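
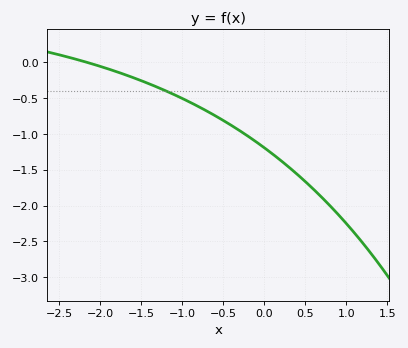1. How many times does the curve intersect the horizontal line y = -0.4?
1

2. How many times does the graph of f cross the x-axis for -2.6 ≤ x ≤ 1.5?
1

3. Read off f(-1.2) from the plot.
-0.4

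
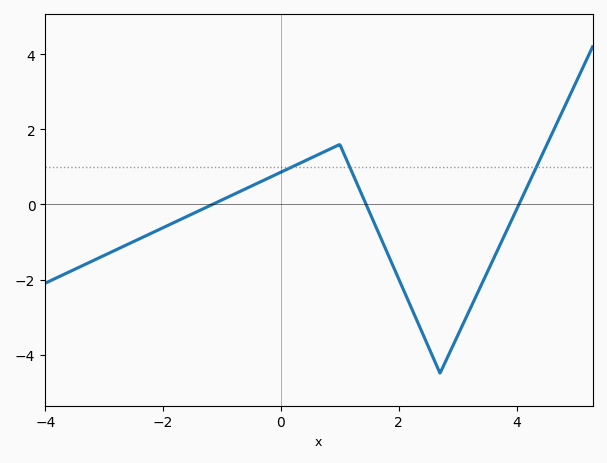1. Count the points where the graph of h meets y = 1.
3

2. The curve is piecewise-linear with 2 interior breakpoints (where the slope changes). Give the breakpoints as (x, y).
(1, 1.6); (2.7, -4.5)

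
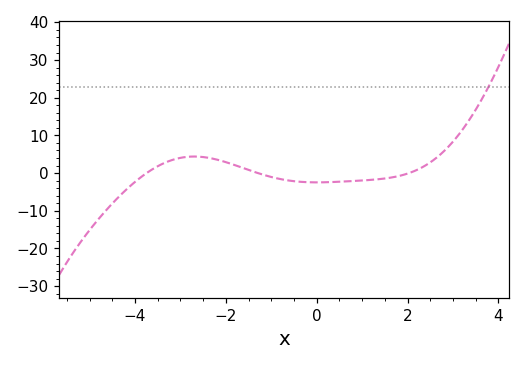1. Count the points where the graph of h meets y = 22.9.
1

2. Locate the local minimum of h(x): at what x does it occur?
0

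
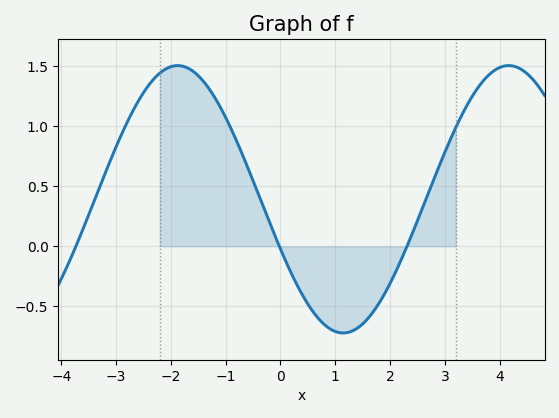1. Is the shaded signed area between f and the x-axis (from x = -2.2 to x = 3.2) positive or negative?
positive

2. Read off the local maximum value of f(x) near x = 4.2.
1.5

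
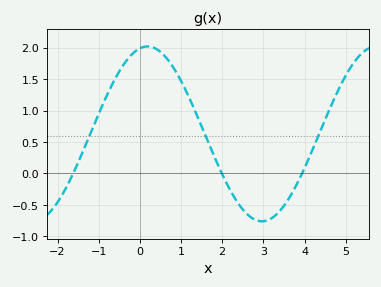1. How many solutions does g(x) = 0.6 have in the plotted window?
3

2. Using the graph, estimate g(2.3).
-0.4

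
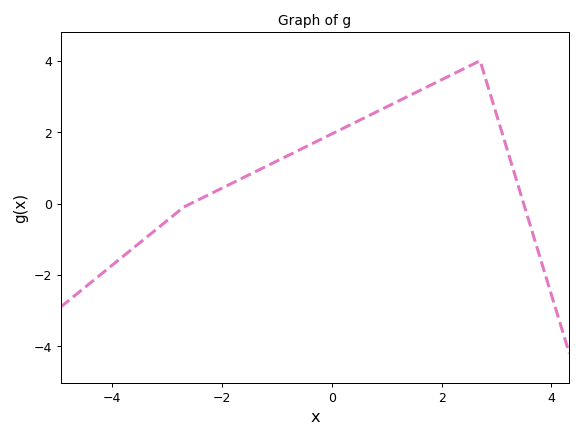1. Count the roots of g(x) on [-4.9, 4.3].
2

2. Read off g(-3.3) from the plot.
-0.8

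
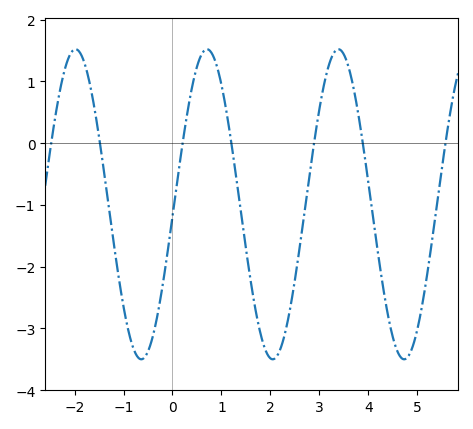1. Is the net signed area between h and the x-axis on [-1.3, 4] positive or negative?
negative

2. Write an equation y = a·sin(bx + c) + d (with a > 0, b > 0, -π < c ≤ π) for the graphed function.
y = 2.51sin(2.34x - 0.08) - 0.99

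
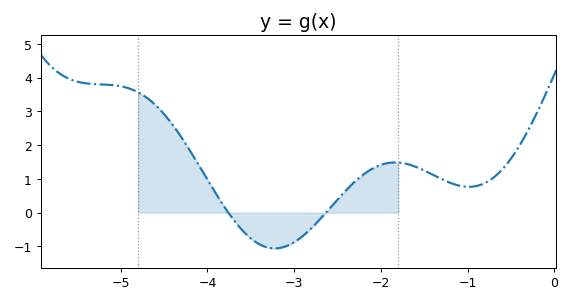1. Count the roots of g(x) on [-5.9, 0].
2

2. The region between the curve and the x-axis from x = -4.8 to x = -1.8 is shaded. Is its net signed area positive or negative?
positive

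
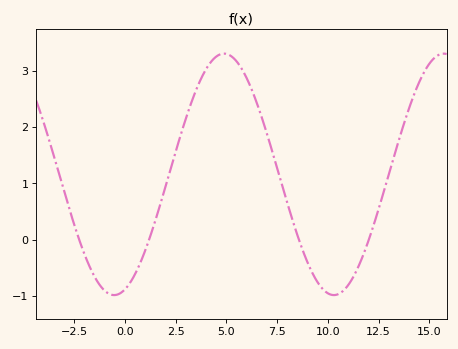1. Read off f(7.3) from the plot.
1.5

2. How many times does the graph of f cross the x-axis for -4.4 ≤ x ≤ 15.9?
4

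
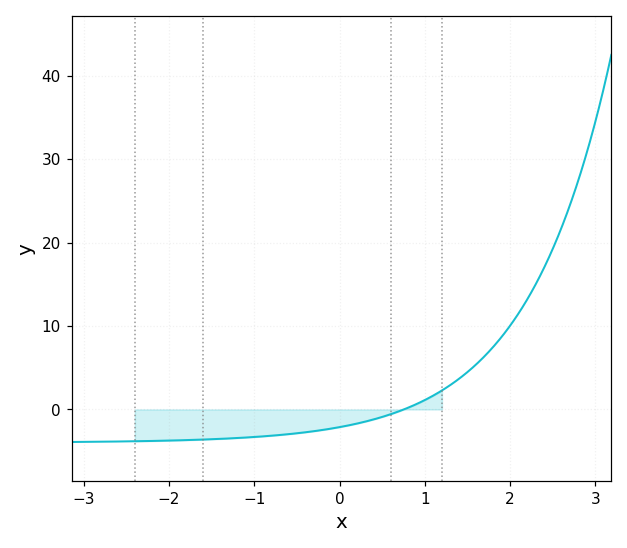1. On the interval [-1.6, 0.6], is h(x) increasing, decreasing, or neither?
increasing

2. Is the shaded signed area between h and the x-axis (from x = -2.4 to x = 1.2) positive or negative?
negative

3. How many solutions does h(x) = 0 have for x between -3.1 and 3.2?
1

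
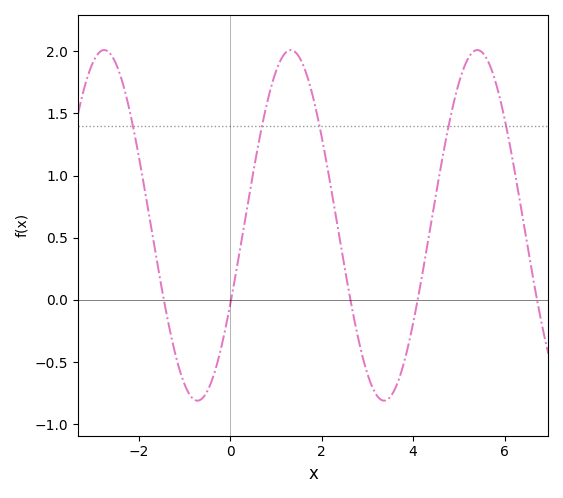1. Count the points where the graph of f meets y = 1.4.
5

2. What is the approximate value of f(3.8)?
-0.5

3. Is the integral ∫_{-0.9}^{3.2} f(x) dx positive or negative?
positive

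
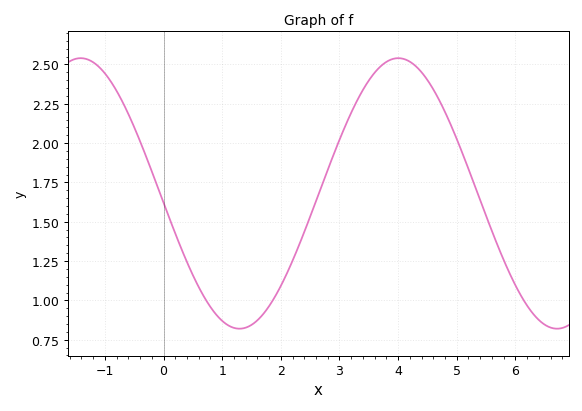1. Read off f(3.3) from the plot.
2.26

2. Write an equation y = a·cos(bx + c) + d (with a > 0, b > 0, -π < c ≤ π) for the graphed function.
y = 0.86cos(1.2x + 1.6) + 1.68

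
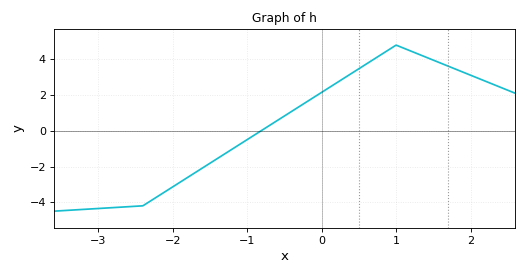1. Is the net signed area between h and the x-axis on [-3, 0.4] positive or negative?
negative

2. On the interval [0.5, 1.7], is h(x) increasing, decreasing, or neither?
neither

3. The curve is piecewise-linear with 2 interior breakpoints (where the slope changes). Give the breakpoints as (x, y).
(-2.4, -4.2); (1, 4.8)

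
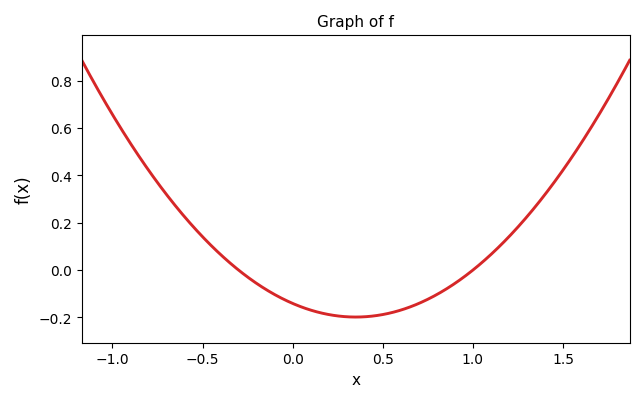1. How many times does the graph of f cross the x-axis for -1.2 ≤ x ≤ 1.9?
2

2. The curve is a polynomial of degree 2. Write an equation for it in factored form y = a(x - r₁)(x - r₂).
y = 0.47(x + 0.3)(x - 1)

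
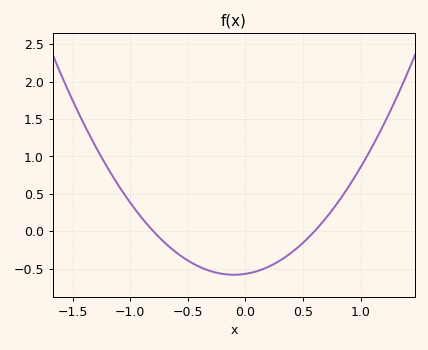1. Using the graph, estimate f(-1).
0.4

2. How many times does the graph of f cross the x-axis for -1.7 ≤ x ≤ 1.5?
2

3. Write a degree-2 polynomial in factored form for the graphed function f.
y = 1.19(x + 0.8)(x - 0.6)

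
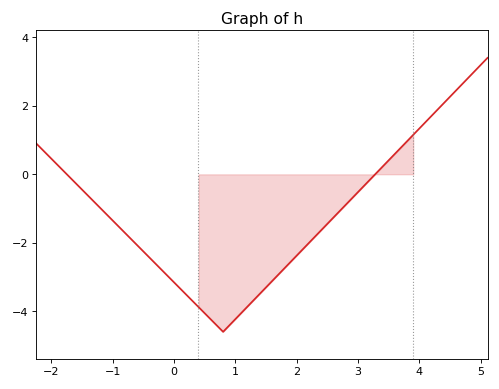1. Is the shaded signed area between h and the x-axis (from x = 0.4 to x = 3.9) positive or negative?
negative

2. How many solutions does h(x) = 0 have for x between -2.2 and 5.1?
2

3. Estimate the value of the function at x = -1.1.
-1.17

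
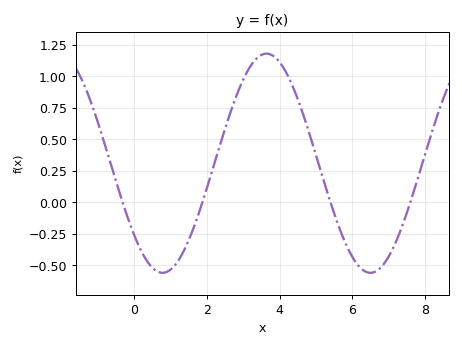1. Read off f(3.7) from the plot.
1.18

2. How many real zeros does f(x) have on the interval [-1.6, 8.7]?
4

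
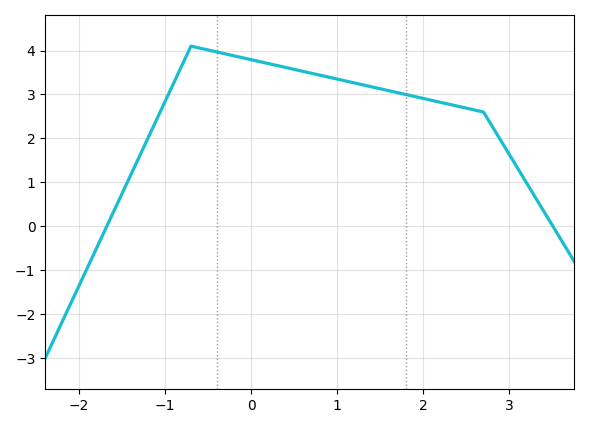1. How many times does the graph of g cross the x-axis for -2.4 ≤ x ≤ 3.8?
2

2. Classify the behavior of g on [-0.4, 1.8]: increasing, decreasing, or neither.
decreasing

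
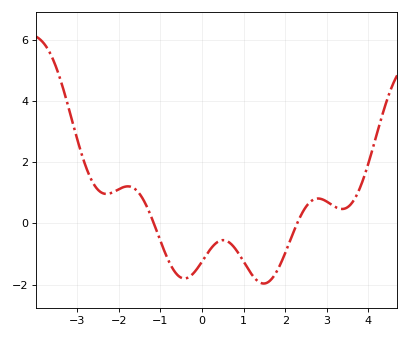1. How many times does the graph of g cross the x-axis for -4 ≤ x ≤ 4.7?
2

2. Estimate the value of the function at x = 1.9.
-1.2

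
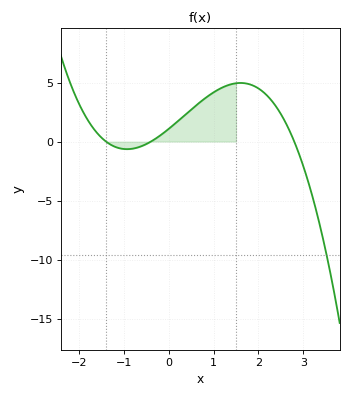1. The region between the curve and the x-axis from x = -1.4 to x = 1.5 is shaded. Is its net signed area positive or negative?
positive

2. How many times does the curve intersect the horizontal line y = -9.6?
1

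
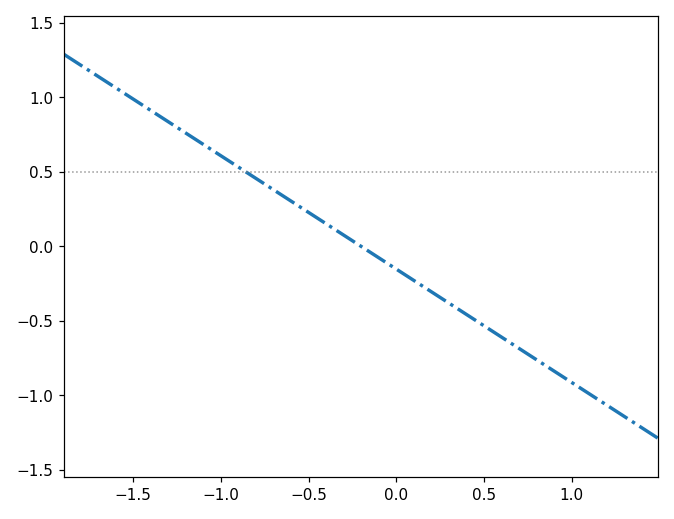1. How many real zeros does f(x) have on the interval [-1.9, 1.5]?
1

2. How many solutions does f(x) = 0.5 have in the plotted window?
1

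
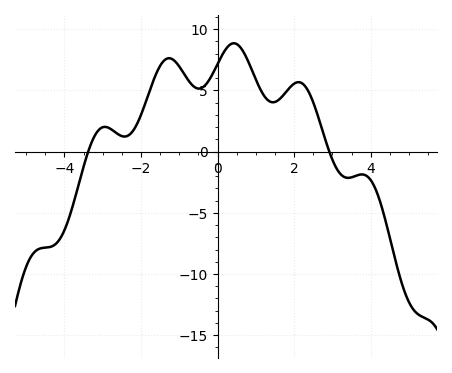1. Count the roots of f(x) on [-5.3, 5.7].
2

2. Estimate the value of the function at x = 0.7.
8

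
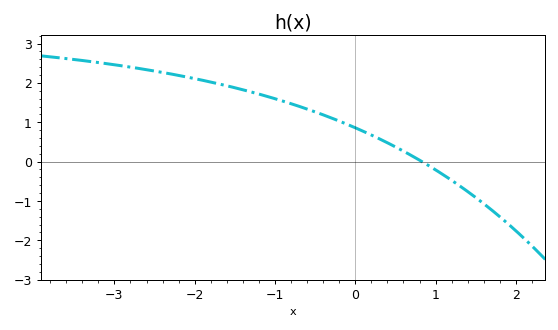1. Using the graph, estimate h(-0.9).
1.54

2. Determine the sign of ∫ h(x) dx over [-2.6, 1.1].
positive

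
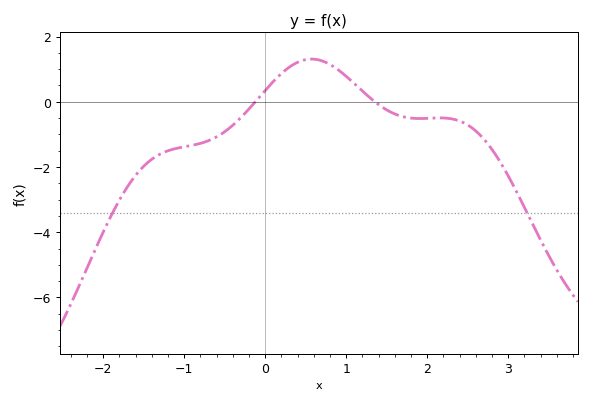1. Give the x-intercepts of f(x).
-0.1, 1.4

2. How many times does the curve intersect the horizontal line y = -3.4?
2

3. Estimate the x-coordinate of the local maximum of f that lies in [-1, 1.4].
0.6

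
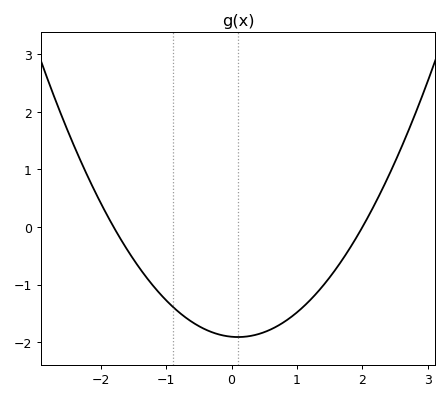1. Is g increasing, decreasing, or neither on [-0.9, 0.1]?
decreasing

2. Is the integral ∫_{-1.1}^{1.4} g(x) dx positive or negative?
negative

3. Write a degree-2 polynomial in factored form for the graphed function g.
y = 0.53(x + 1.8)(x - 2)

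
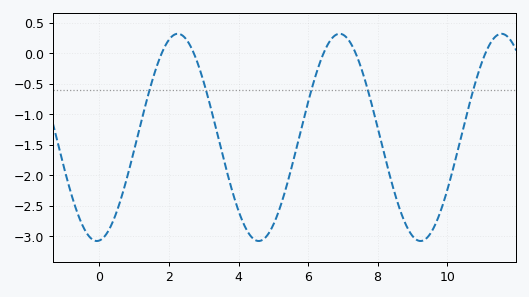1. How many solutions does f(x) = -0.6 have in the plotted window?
5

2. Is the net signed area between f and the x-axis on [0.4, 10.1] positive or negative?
negative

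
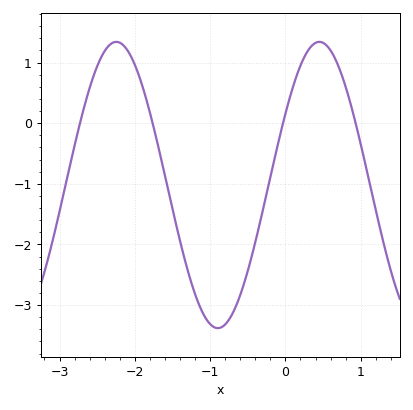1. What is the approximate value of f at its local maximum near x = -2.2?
1.3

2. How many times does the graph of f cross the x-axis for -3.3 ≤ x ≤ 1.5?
4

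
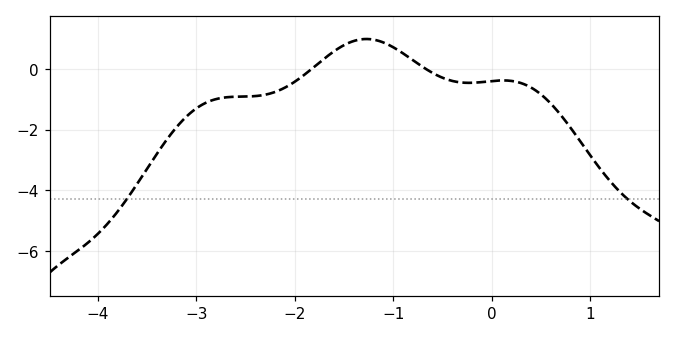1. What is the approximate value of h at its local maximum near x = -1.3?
1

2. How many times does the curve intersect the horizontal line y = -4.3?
2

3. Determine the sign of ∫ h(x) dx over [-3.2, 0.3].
negative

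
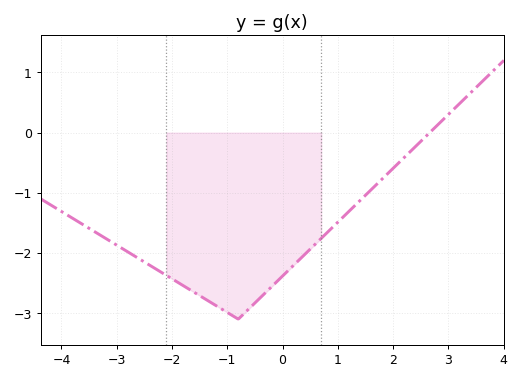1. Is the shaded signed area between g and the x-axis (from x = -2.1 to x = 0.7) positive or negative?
negative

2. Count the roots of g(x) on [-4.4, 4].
1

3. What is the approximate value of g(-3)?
-1.9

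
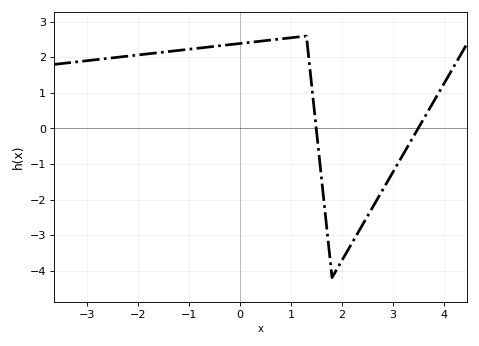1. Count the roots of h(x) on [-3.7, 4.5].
2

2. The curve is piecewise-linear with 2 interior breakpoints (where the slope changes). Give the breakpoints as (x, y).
(1.3, 2.6); (1.8, -4.2)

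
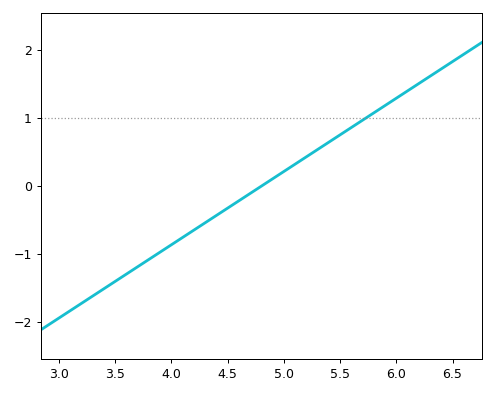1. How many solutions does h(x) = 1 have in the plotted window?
1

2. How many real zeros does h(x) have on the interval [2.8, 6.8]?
1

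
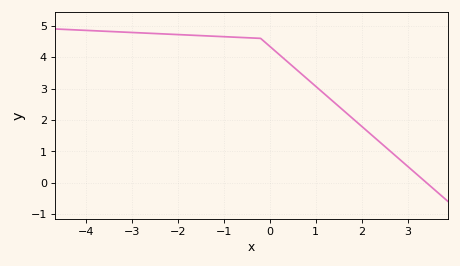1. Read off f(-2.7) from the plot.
4.77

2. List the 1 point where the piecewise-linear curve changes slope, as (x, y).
(-0.2, 4.6)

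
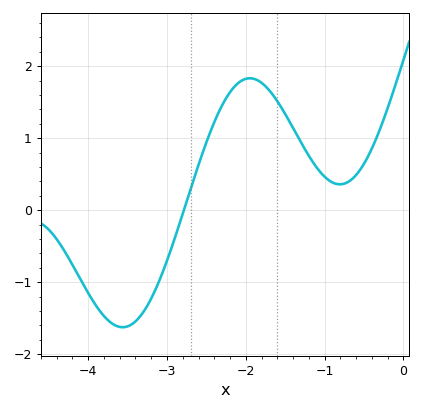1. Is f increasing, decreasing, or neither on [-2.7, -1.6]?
neither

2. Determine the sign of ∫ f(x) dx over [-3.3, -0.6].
positive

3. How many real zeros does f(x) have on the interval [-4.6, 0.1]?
1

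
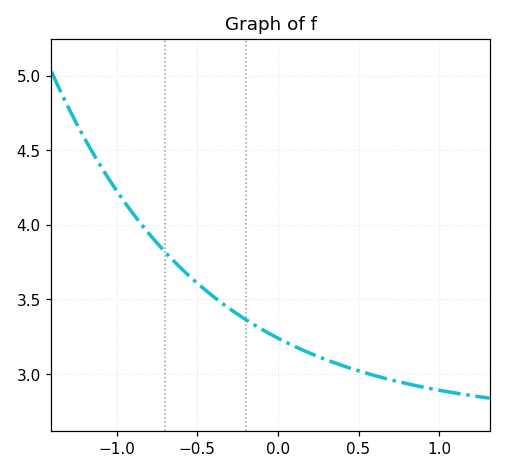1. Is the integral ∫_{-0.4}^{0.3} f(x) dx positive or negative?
positive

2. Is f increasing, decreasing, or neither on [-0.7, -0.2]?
decreasing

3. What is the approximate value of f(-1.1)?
4.4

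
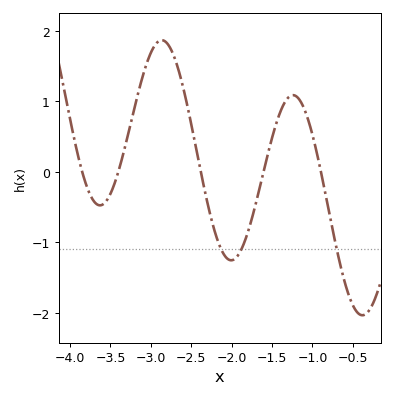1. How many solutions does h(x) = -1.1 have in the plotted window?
3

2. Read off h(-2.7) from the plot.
1.59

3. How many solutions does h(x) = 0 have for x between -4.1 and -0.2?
5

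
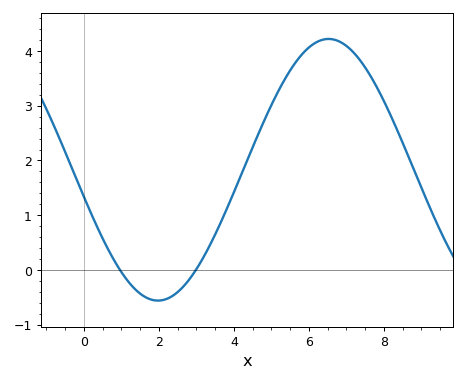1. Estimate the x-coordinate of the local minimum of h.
1.97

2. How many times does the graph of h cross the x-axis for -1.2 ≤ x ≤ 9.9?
2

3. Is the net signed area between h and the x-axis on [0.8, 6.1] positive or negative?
positive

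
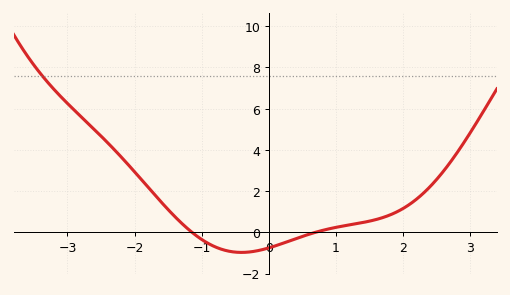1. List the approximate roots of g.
-1.1, 0.7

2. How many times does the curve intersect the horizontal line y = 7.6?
1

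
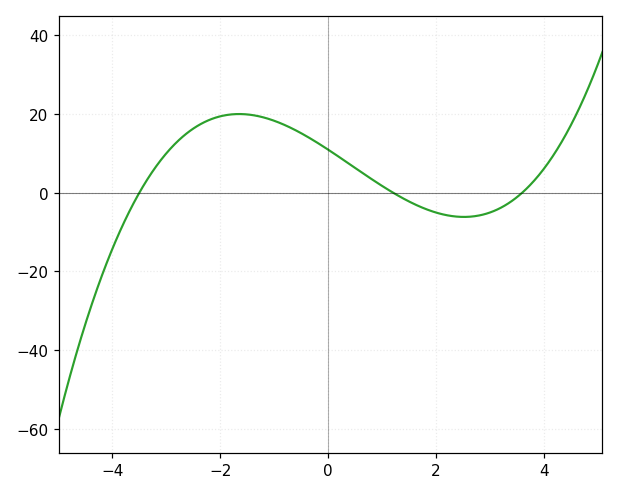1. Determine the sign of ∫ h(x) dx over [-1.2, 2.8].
positive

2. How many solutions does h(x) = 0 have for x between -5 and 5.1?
3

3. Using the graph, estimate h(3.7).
1.3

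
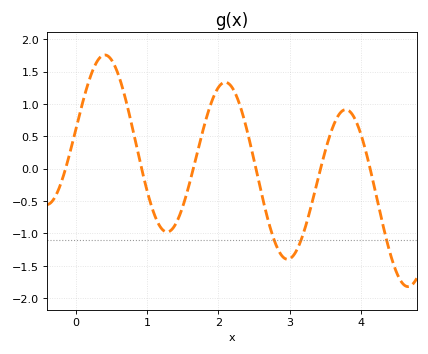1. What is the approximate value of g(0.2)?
1.4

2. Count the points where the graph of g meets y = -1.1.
3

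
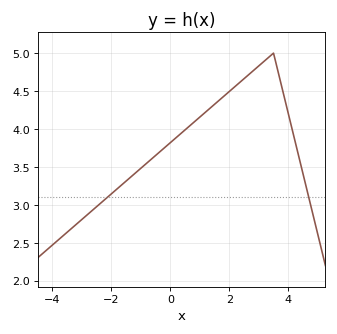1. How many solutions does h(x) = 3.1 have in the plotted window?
2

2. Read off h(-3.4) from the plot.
2.67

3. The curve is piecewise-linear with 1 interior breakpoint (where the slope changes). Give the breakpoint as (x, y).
(3.5, 5)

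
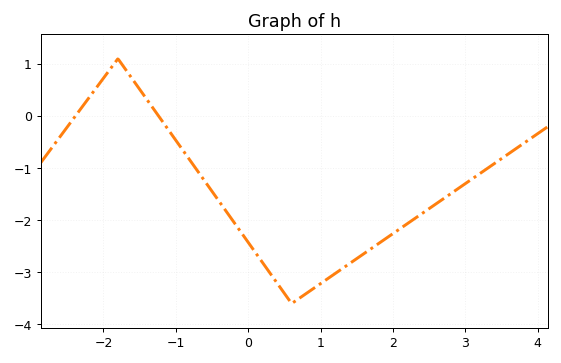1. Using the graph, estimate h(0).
-2.43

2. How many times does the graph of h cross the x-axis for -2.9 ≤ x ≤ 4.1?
2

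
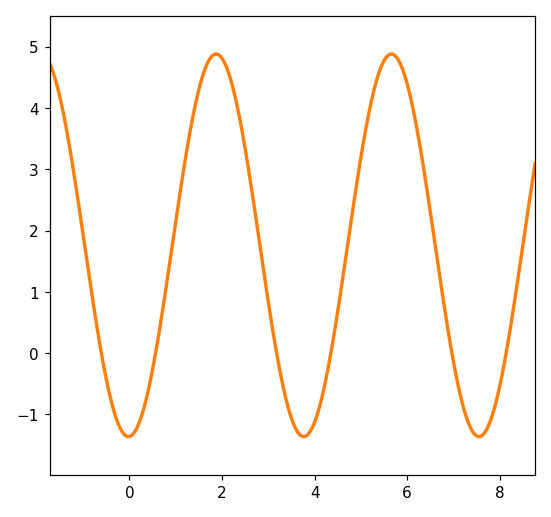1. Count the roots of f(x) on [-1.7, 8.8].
6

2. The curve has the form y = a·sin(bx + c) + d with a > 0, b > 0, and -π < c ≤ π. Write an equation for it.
y = 3.12sin(1.66x - 1.54) + 1.76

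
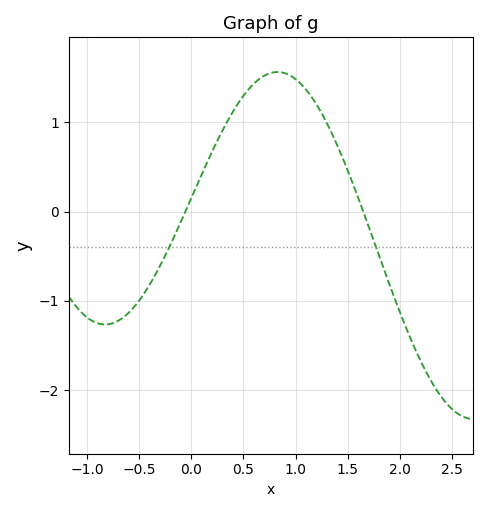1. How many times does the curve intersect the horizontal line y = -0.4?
2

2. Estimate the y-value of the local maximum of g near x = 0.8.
1.56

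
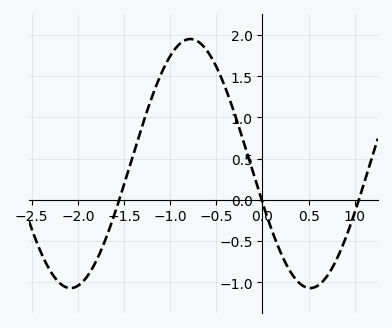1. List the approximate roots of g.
-1.55, -0.01, 1.04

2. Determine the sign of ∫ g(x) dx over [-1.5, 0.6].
positive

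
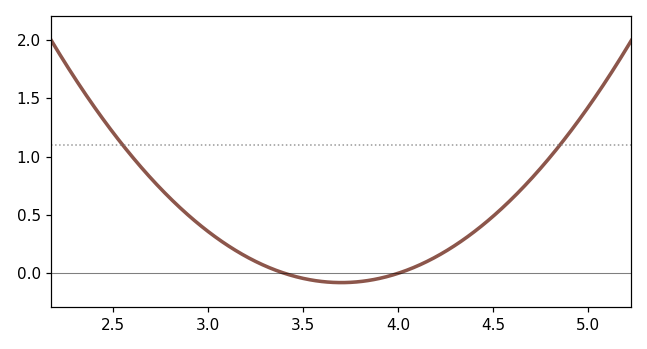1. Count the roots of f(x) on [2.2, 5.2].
2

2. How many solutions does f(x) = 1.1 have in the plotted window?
2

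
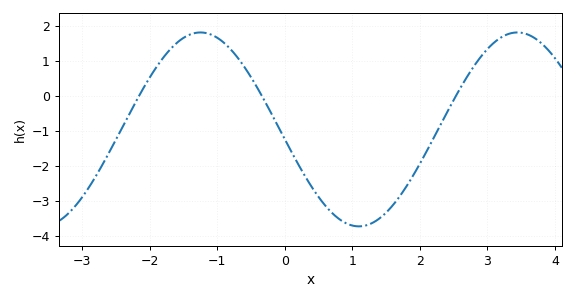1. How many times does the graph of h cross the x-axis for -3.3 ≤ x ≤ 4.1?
3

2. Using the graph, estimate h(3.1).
1.52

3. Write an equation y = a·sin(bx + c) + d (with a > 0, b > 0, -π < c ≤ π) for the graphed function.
y = 2.77sin(1.34x - 3.04) - 0.96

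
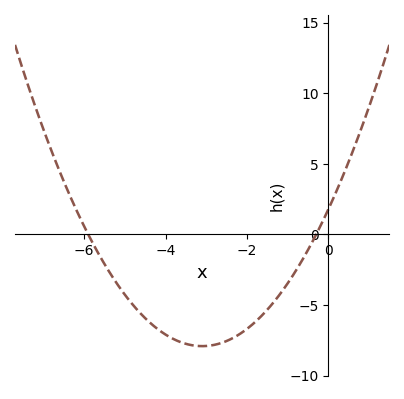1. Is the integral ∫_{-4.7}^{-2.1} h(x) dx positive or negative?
negative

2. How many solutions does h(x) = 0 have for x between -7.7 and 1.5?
2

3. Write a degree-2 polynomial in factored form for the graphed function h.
y = 1.01(x + 5.9)(x + 0.3)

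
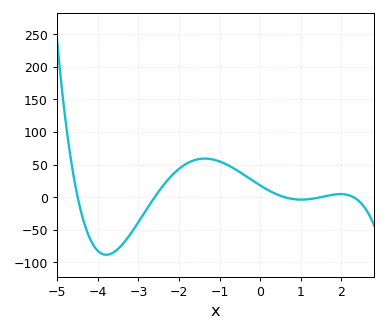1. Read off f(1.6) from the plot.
1.33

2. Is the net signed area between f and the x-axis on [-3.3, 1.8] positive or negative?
positive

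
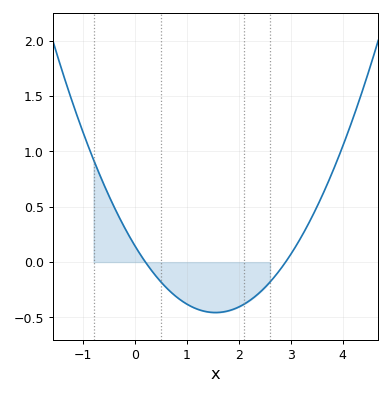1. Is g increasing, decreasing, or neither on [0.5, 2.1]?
neither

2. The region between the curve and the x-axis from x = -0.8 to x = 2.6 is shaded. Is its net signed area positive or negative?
negative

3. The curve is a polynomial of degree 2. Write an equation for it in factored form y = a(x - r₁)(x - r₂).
y = 0.25(x - 0.2)(x - 2.9)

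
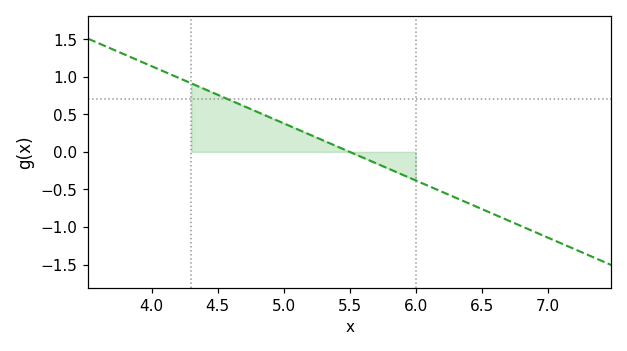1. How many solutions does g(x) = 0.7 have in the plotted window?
1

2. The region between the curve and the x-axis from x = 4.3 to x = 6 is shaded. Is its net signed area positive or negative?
positive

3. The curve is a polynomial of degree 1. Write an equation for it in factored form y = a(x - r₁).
y = -0.76(x - 5.5)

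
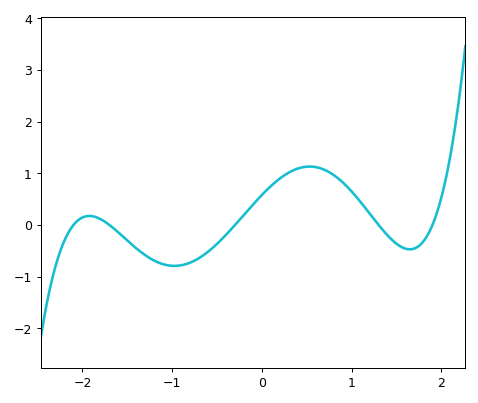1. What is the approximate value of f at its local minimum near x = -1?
-0.792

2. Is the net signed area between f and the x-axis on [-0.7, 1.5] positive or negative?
positive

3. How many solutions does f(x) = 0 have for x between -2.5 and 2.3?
5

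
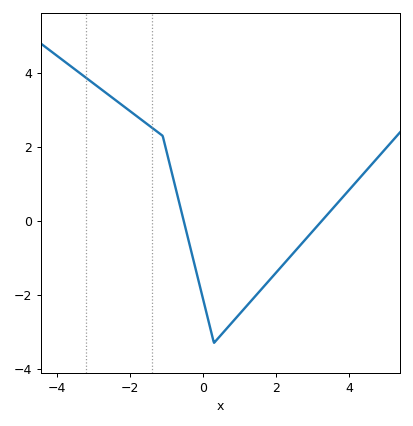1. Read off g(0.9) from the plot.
-2.63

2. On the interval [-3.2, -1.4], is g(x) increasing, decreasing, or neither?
decreasing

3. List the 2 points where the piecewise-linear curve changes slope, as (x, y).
(-1.1, 2.3); (0.3, -3.3)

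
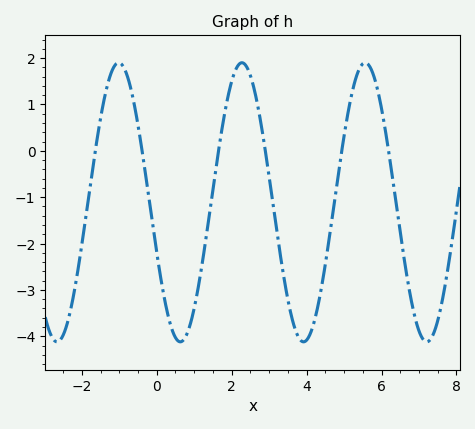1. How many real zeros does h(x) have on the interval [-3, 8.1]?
6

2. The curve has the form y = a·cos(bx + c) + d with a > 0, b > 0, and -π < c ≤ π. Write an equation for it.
y = 3.01cos(1.91x + 1.94) - 1.11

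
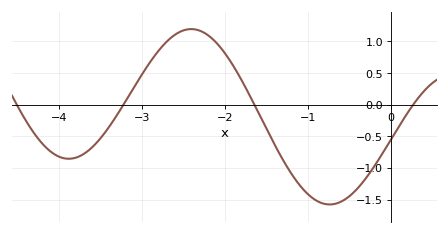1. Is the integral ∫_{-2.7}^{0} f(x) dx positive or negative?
negative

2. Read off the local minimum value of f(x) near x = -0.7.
-1.6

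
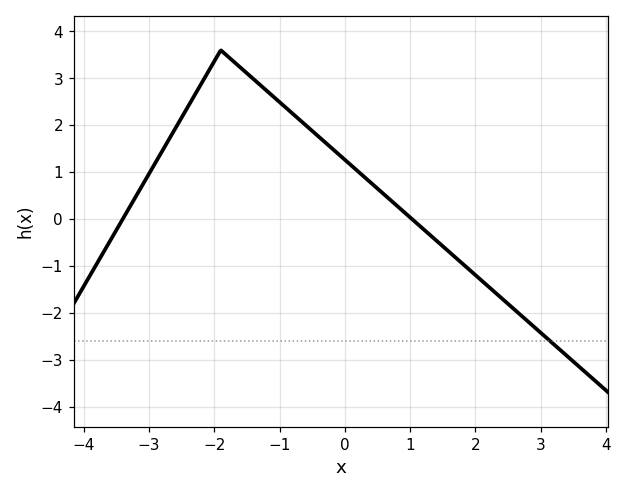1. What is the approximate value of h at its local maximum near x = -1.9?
3.6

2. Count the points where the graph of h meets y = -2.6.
1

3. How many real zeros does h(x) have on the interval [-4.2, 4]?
2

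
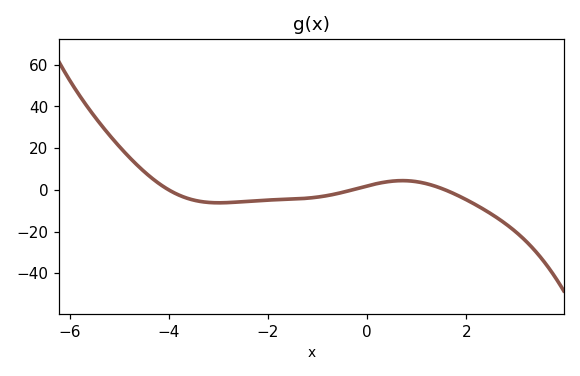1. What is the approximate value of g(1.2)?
2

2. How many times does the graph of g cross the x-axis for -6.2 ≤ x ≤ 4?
3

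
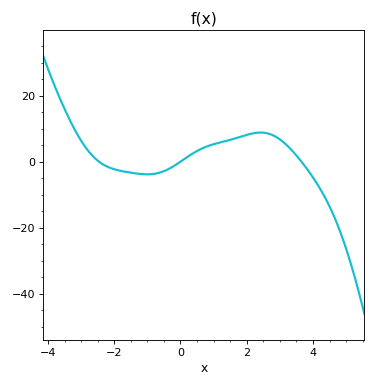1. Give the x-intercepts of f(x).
-2.46, 0, 3.65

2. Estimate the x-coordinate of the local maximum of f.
2.42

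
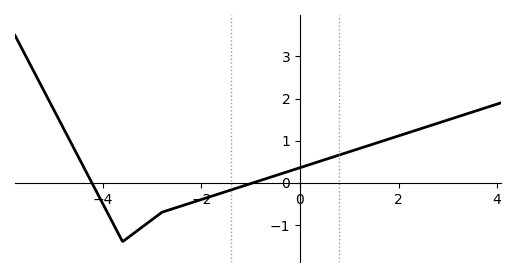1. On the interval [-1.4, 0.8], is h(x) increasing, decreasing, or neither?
increasing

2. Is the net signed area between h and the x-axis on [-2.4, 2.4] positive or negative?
positive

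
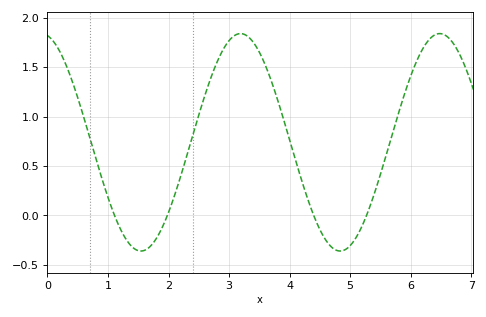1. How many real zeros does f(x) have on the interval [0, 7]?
4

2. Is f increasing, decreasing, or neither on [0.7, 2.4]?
neither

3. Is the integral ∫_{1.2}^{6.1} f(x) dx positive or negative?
positive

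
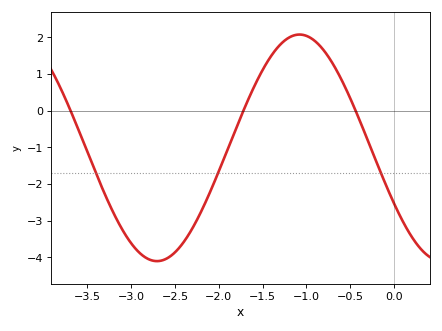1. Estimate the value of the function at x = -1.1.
2.1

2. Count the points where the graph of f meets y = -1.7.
3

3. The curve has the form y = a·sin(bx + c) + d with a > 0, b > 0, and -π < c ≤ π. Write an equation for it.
y = 3.09sin(1.9x - 2.6) - 1.01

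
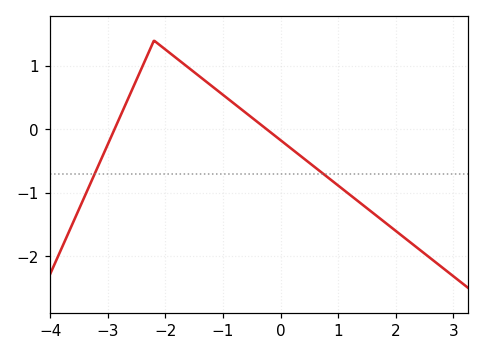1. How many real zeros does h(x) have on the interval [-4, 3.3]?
2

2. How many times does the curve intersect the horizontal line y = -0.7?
2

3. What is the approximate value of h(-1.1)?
0.6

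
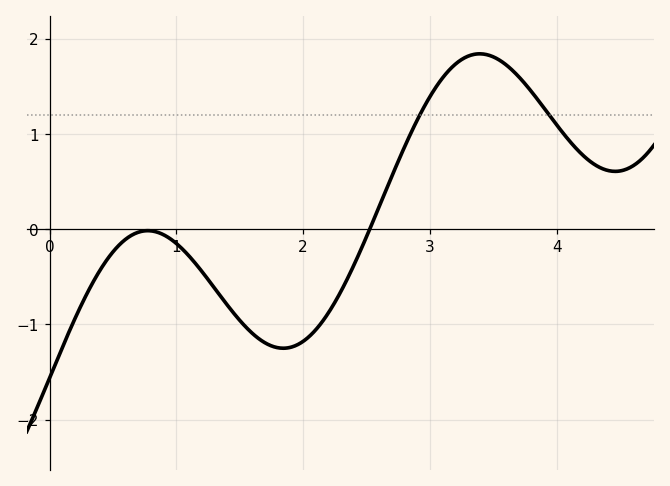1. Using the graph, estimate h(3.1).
1.59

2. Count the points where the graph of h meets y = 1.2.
2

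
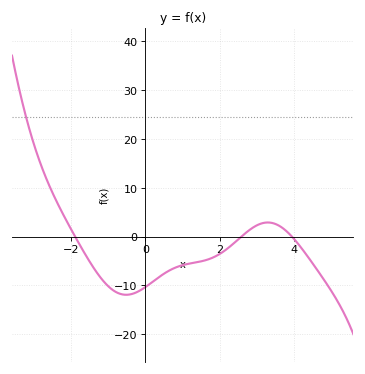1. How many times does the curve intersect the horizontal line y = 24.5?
1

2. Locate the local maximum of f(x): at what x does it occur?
3.2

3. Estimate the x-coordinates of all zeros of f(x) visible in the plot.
-1.8, 2.6, 4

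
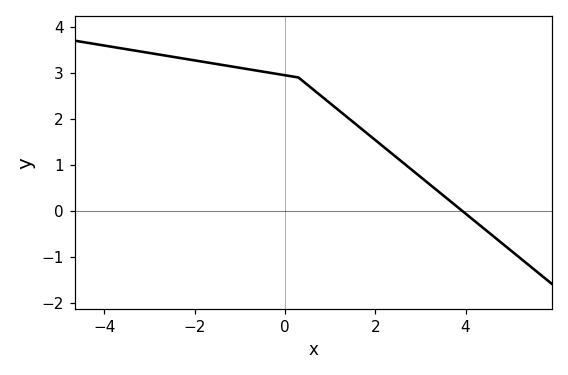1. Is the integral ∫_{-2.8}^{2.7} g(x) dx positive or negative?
positive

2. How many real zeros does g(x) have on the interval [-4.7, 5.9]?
1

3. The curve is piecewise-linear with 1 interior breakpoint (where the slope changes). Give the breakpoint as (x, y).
(0.3, 2.9)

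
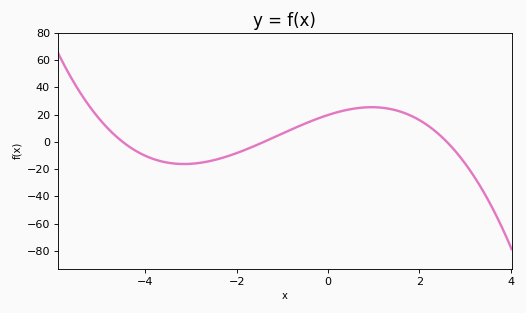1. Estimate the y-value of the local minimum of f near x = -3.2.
-16.3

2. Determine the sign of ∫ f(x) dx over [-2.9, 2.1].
positive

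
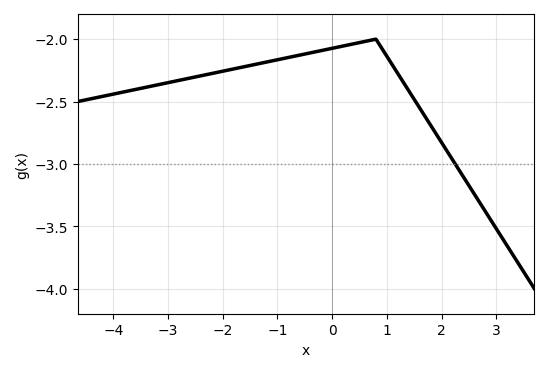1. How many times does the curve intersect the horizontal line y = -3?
1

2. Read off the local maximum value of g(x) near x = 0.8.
-2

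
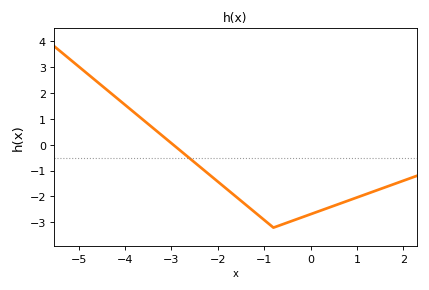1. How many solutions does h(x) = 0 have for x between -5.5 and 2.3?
1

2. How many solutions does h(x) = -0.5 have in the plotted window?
1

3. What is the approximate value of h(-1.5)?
-2.2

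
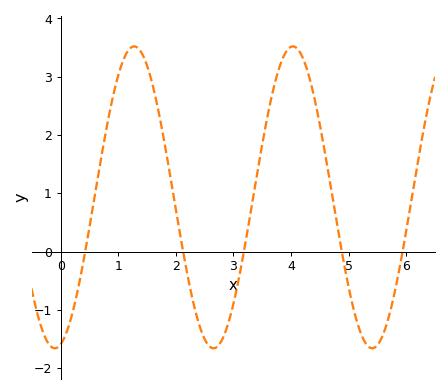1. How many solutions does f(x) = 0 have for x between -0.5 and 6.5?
5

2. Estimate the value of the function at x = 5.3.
-1.6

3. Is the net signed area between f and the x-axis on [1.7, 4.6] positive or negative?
positive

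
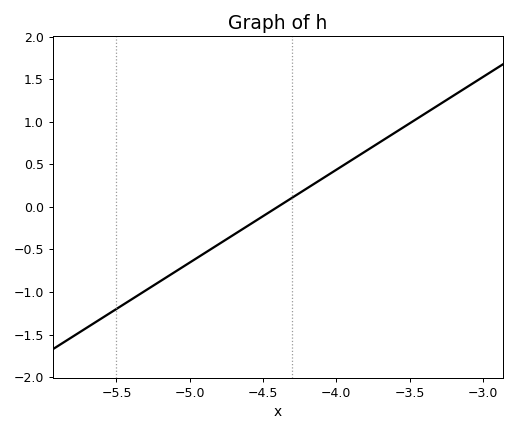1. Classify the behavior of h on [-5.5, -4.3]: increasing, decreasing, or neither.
increasing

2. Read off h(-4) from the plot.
0.45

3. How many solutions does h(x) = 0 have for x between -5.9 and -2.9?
1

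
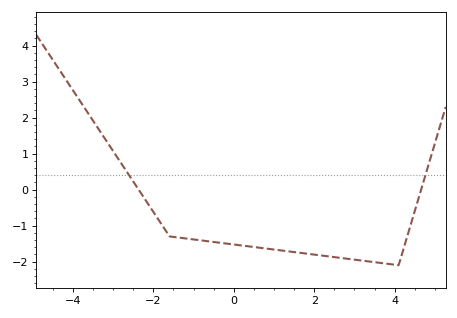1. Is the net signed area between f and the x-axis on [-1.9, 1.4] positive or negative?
negative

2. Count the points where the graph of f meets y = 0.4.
2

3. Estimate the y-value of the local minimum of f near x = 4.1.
-2.1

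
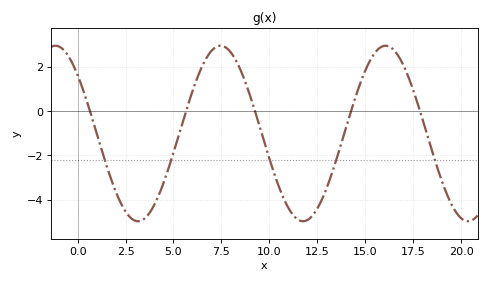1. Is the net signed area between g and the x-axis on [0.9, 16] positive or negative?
negative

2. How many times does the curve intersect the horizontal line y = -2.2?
5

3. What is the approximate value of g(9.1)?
0.416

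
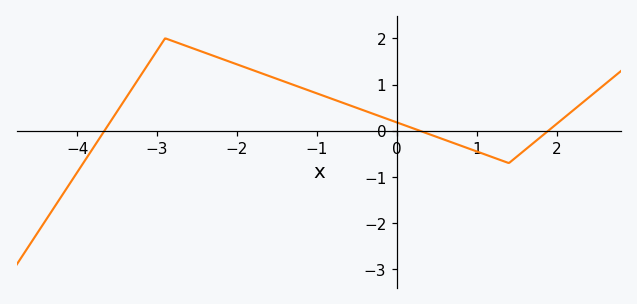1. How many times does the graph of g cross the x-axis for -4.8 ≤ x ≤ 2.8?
3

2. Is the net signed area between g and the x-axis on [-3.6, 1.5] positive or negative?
positive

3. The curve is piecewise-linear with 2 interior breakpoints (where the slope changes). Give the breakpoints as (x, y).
(-2.9, 2); (1.4, -0.7)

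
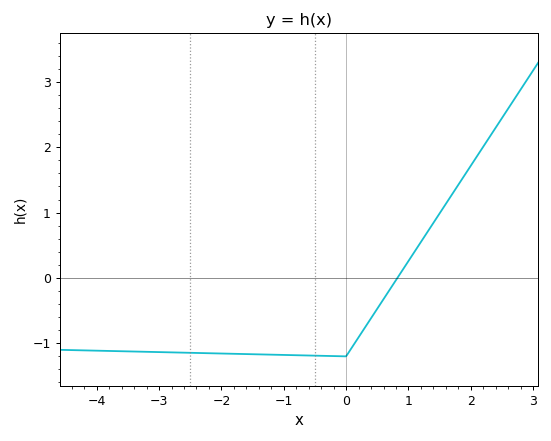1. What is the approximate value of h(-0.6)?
-1.2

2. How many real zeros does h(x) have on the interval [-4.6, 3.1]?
1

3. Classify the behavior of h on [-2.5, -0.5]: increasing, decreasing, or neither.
decreasing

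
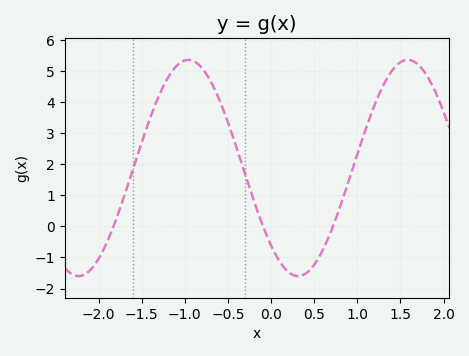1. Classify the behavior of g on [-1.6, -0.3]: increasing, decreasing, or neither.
neither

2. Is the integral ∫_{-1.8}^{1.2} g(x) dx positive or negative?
positive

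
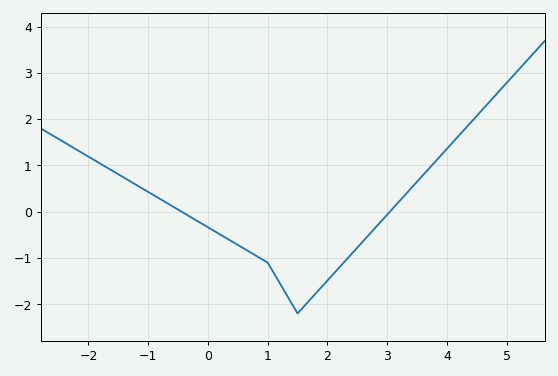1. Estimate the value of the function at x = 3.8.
1.07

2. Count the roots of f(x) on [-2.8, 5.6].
2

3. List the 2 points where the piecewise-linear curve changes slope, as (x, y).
(1, -1.1); (1.5, -2.2)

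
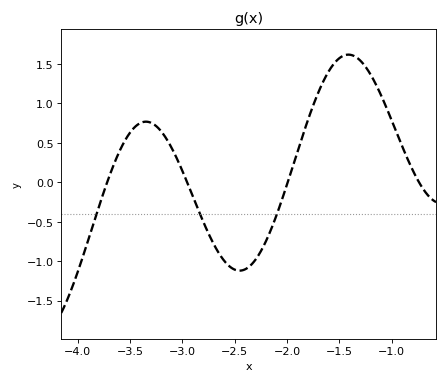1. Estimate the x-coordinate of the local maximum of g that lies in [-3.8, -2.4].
-3.35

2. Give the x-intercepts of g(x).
-3.7, -2.95, -2, -0.75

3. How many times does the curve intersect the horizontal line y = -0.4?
3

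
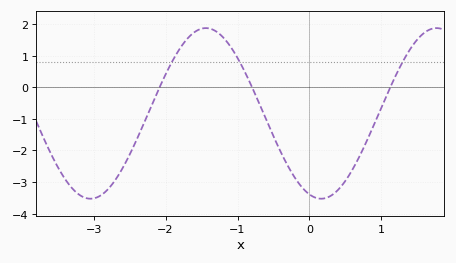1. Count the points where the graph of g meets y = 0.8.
3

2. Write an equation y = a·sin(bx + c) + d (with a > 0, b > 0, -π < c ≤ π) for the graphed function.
y = 2.7sin(2x - 1.9) - 0.83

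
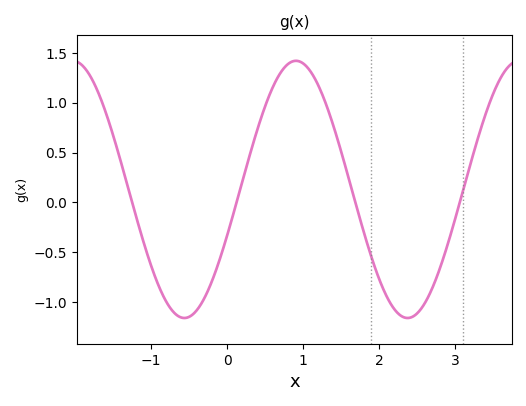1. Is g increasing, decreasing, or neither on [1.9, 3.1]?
neither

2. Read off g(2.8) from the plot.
-0.662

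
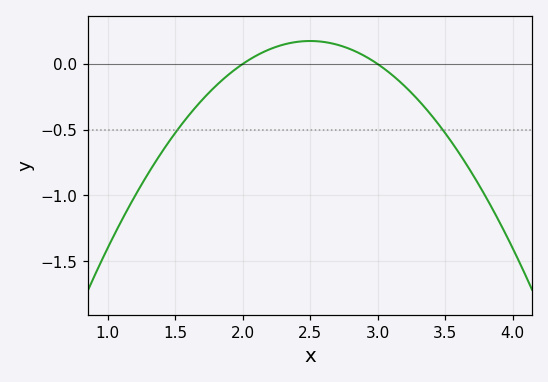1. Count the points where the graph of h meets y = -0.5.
2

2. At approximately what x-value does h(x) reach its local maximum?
2.5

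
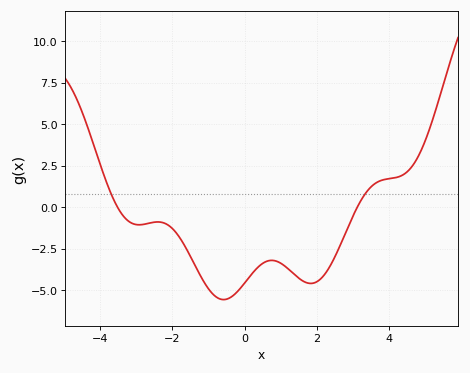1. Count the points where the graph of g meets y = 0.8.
2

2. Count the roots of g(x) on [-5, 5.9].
2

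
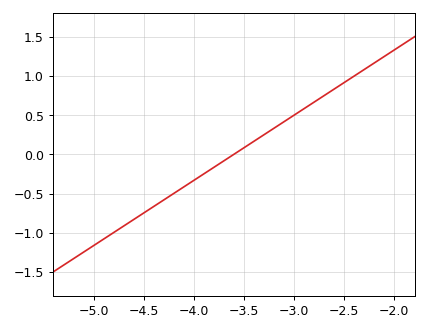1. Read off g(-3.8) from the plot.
-0.15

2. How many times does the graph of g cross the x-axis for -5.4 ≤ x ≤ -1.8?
1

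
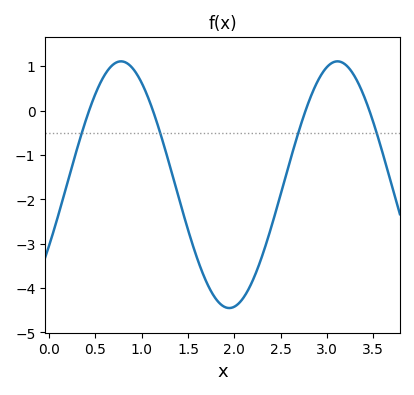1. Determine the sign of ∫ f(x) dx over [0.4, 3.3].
negative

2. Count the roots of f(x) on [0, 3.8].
4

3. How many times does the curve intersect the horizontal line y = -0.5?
4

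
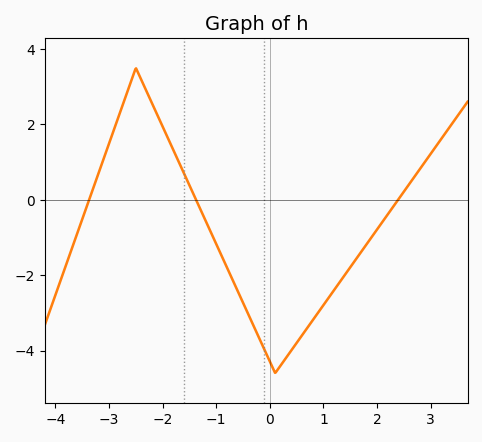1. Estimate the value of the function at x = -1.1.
-0.8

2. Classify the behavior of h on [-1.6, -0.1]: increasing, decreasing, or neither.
decreasing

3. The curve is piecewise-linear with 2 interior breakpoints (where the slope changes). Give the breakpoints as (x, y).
(-2.5, 3.5); (0.1, -4.6)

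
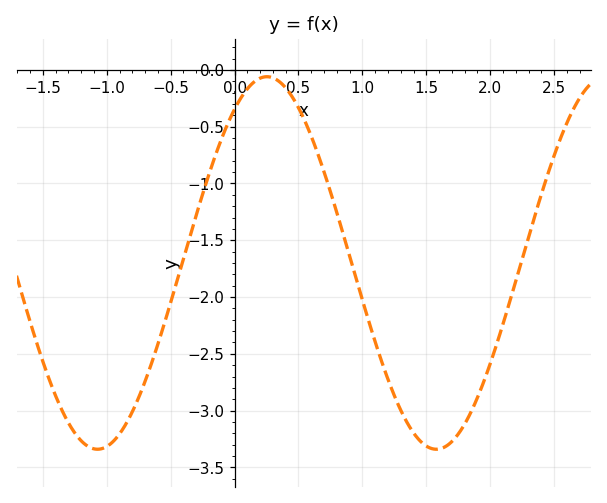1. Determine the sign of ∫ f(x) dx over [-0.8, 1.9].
negative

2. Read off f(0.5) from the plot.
-0.35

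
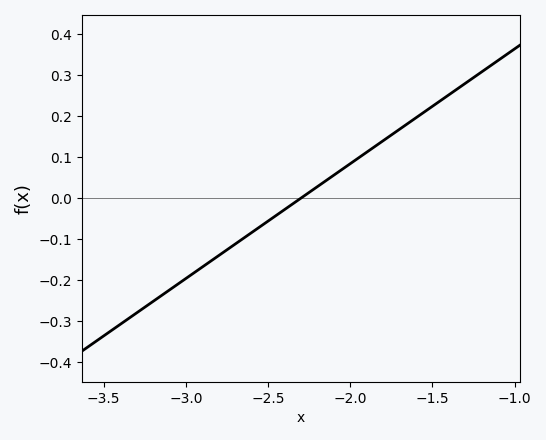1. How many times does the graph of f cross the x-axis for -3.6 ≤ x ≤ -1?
1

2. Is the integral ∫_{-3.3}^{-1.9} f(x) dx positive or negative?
negative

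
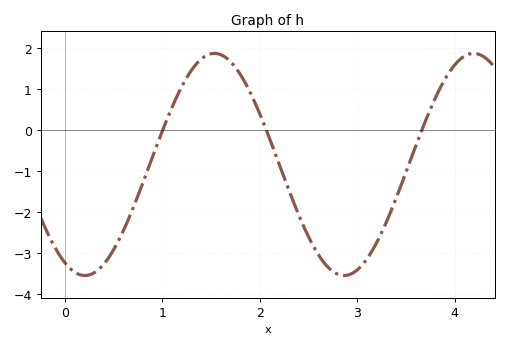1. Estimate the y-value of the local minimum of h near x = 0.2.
-3.5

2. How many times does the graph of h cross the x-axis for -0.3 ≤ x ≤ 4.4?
3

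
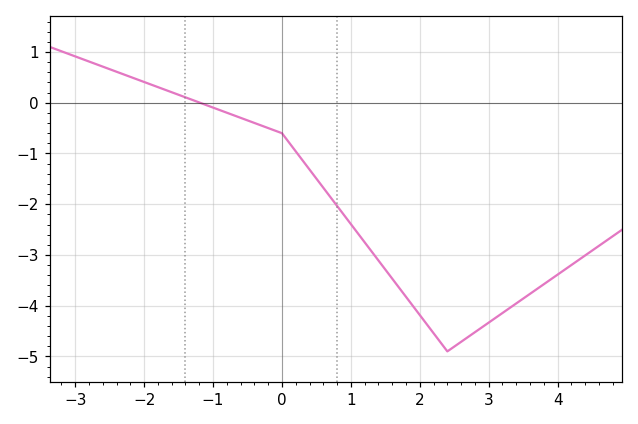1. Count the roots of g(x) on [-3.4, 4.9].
1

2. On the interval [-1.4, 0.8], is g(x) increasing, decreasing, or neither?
decreasing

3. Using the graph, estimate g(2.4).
-4.9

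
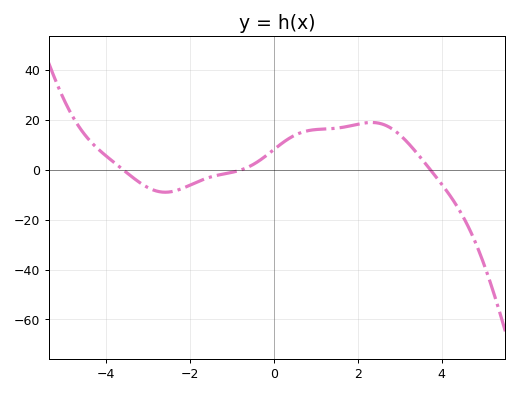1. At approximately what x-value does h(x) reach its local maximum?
2.4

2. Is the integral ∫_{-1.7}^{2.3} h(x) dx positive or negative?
positive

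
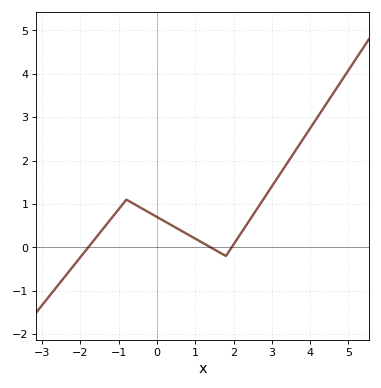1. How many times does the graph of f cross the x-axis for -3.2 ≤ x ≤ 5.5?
3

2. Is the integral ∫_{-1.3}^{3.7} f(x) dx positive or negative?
positive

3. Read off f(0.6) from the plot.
0.4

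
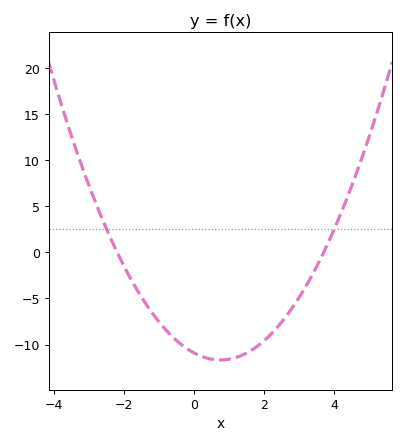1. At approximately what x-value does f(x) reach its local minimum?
0.75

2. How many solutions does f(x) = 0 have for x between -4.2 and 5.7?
2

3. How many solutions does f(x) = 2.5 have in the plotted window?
2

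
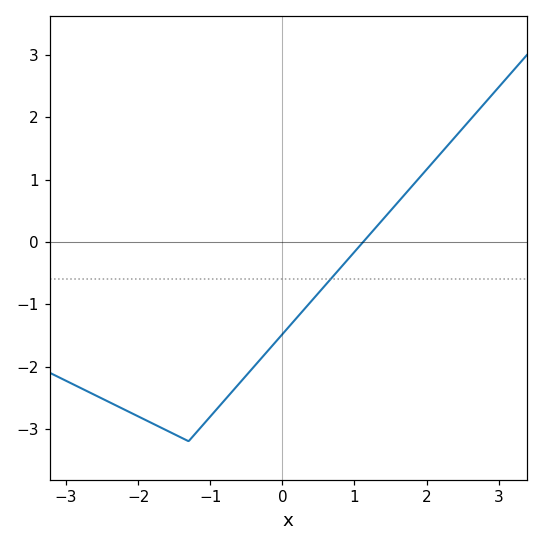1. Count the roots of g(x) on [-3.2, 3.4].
1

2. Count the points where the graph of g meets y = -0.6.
1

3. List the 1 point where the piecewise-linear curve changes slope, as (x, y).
(-1.3, -3.2)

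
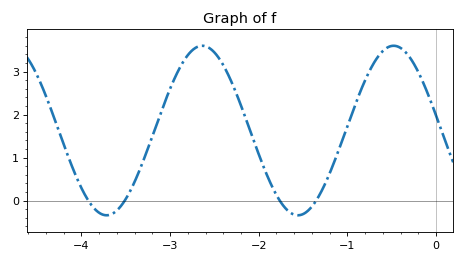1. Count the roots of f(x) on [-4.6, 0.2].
4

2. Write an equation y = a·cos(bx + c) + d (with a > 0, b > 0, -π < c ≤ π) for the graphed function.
y = 1.97cos(2.9x + 1.4) + 1.63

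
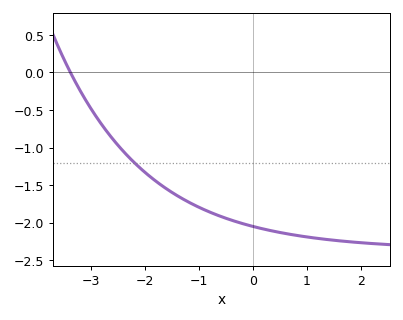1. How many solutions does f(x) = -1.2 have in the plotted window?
1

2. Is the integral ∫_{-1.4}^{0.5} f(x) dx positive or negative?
negative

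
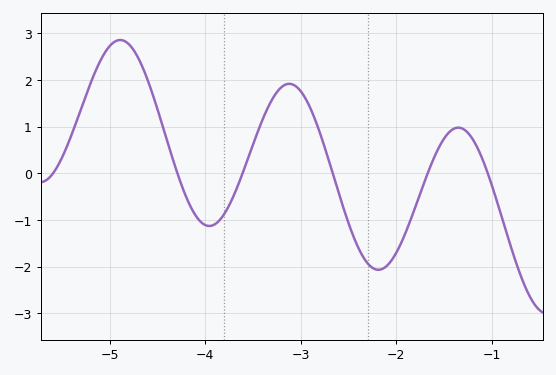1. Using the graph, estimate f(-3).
1.75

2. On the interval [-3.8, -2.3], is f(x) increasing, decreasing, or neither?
neither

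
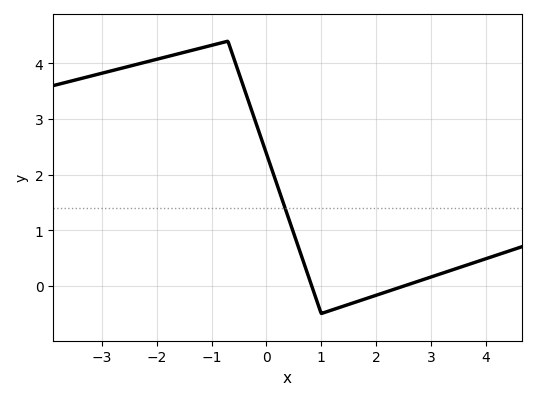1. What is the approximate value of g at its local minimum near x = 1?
-0.5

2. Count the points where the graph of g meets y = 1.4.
1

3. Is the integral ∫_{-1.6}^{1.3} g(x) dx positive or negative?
positive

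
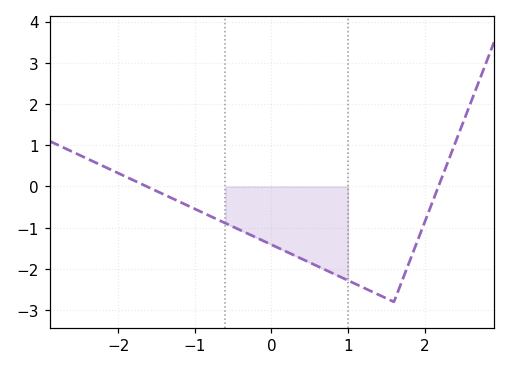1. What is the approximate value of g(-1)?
-0.5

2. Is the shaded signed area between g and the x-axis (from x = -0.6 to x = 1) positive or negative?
negative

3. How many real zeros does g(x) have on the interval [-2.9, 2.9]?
2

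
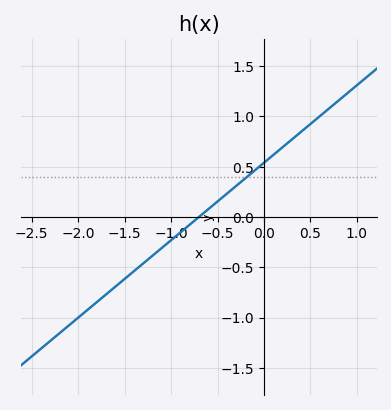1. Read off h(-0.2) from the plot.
0.385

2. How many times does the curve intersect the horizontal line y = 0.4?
1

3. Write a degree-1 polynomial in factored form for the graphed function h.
y = 0.77(x + 0.7)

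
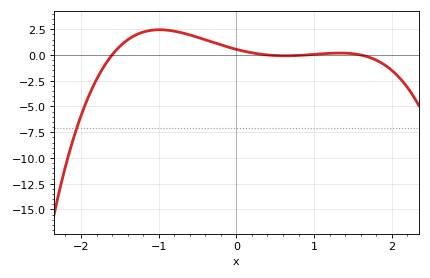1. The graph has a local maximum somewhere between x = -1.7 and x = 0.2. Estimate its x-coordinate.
-1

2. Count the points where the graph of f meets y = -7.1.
1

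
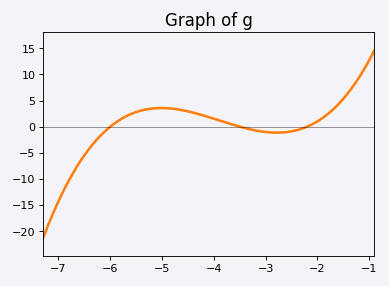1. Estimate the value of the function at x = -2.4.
-0.673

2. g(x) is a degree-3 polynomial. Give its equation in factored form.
y = 0.85(x + 6)(x + 3.5)(x + 2.2)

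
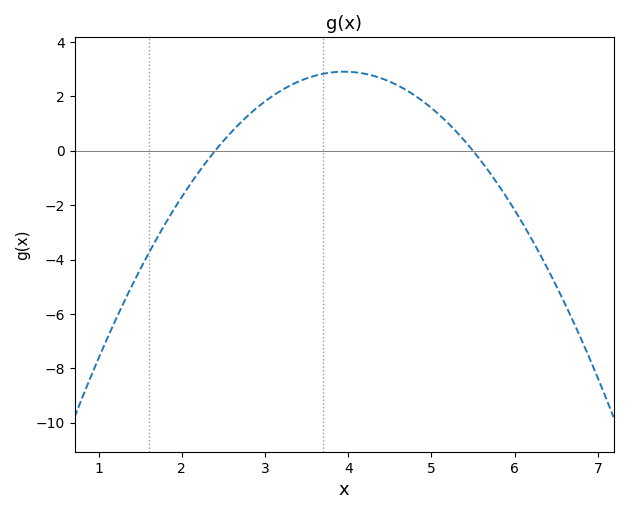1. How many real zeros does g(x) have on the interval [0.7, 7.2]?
2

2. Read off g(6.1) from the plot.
-2.6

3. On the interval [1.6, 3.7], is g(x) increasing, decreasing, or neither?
increasing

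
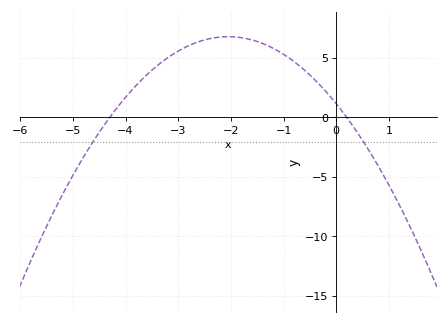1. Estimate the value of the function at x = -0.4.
3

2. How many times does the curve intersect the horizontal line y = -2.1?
2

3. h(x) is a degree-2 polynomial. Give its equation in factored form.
y = -1.34(x + 4.3)(x - 0.2)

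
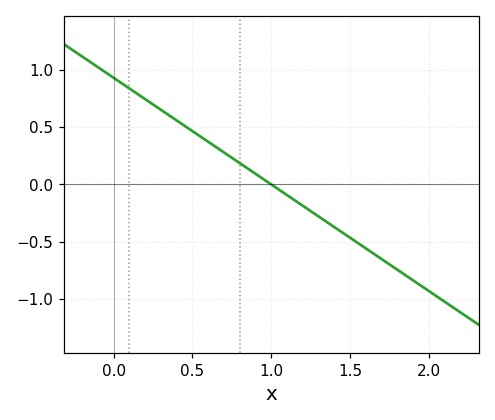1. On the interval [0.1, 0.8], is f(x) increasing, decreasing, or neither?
decreasing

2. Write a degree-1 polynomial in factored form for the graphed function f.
y = -0.93(x - 1)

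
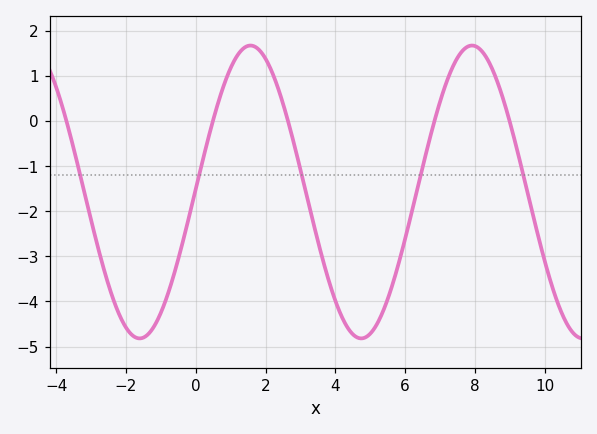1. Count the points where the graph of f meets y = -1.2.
5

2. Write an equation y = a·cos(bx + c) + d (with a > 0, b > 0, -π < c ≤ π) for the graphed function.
y = 3.25cos(0.99x - 1.55) - 1.57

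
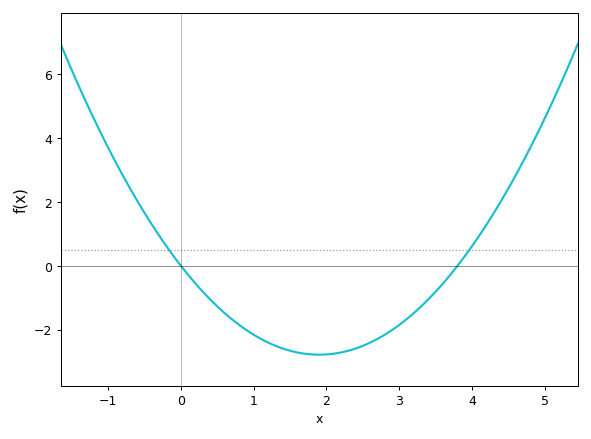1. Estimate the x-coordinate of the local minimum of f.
1.9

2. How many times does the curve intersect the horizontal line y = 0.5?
2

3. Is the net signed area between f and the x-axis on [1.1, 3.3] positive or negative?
negative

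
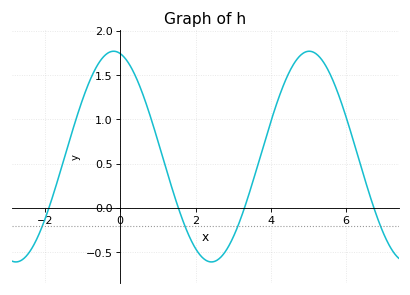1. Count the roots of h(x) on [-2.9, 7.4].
4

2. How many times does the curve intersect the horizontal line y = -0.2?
4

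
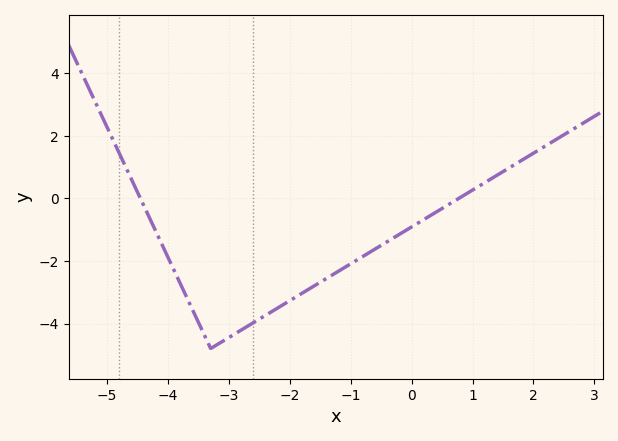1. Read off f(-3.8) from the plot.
-2.72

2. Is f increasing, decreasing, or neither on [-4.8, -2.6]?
neither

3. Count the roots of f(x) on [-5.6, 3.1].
2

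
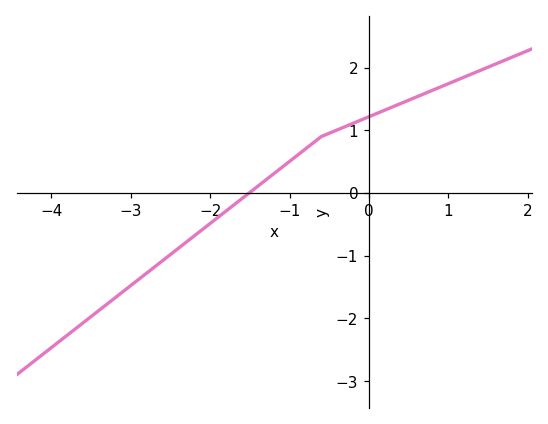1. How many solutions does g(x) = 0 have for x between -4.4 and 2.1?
1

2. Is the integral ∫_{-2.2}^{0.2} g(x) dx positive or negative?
positive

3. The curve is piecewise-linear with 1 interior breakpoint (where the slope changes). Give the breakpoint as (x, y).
(-0.6, 0.9)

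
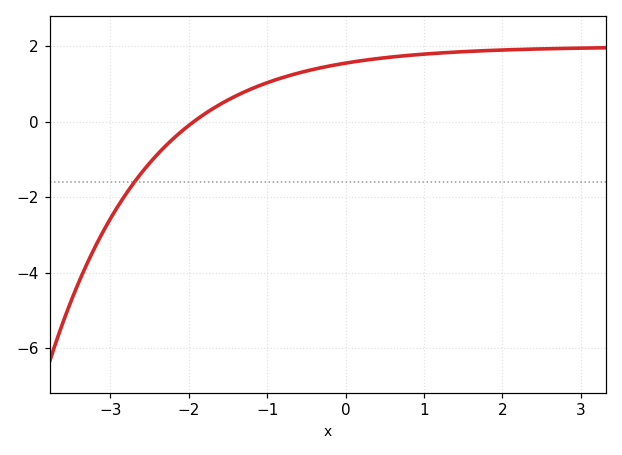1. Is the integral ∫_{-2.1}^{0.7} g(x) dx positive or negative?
positive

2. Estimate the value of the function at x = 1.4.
1.8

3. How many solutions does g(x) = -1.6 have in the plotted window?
1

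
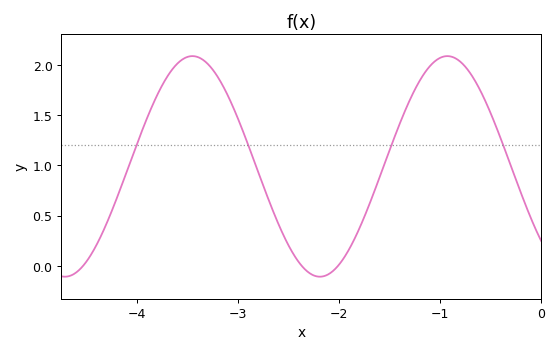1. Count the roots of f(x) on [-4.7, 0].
3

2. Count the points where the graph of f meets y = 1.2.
4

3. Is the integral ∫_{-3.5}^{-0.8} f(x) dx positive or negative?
positive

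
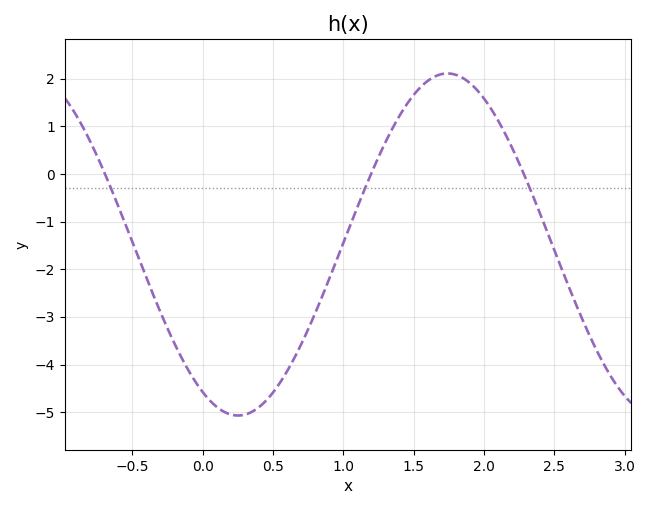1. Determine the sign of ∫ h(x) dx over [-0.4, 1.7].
negative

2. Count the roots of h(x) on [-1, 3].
3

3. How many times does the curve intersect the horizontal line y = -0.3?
3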